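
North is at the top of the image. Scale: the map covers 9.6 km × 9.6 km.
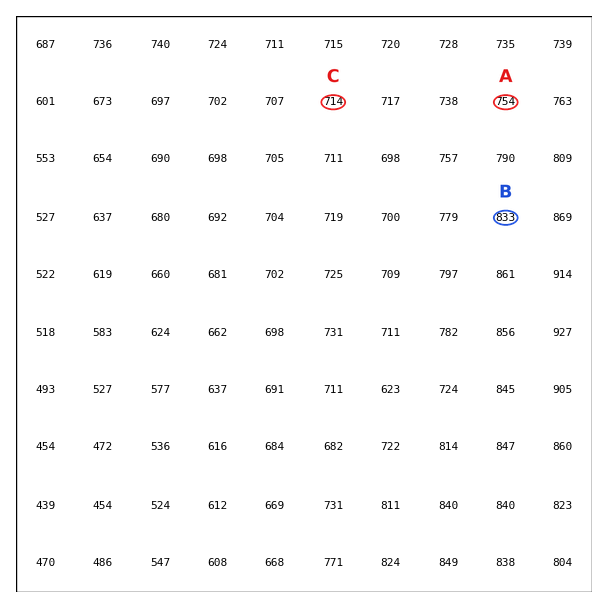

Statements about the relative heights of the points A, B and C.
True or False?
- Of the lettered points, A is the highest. False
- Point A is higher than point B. False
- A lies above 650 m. True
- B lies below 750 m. False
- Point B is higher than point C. True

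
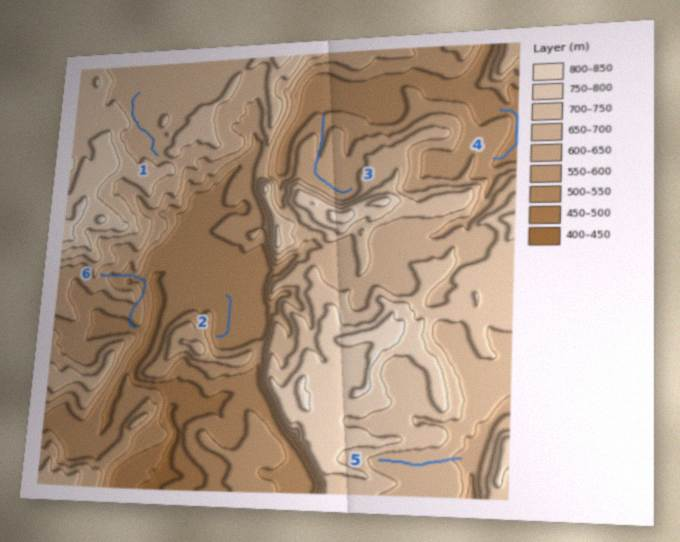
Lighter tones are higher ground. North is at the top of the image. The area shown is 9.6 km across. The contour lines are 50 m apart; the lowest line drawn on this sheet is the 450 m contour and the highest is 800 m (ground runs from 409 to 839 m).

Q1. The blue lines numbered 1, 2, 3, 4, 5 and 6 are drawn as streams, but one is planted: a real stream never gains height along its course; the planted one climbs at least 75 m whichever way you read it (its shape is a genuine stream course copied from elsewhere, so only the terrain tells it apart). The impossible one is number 6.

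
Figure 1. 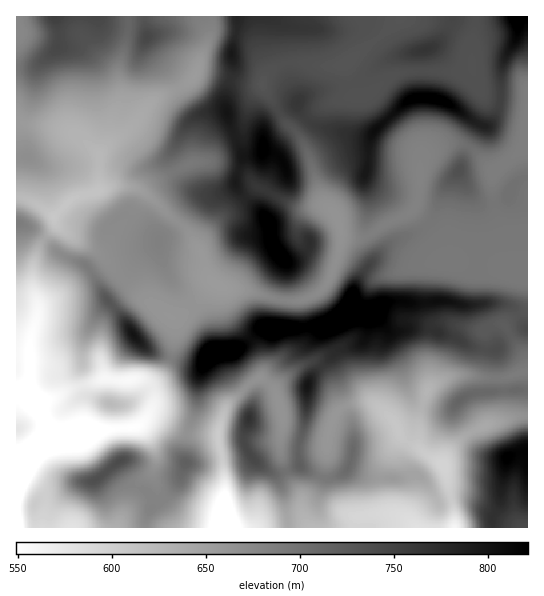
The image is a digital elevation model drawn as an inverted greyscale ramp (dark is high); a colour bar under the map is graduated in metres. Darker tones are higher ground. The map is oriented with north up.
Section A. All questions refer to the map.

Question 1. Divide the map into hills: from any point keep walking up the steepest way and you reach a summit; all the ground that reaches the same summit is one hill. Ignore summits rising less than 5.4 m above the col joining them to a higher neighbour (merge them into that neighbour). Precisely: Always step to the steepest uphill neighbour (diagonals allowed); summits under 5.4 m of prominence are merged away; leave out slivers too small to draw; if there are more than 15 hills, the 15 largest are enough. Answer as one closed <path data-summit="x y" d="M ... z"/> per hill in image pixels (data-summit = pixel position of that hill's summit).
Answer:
<path data-summit="217 351" d="M214 283l-25 28-16 7 2 20-4 21-13 20-11 3 5 5 3 8-2 10-6 12 11 2 24 13 9 3 27 1 2-13 7-17 19-19 13-8 4-5 0-11-7-18-24-24-7-12-2-22z"/><path data-summit="342 314" d="M414 211l-27 12-18 13-28 1-2 18-12 30-12 10-14 6 6 34-3 8-12 16 0 10-3 4 2 0 16-10 11 0 14 19 9 27 16-6 16 0 22 19 5 13 6 6 13 7-2-26 12-35-1-41 4-19 7-4-8-4-4-12 0-34 4-9 14-1 0-10-8-19z"/><path data-summit="134 335" d="M55 223l0 4-14 15-8 21-1 24 5 14 0 17-8 25 2 26-4 20 1 5 6 7 4 2 15-4 16-10 33-10 40 0 12 2 9-7 8-15 4-21 0-19-30-19-33-31-10-13-37-24z"/><path data-summit="437 99" d="M473 69l-8 3-62 0-16 7-19 15 27 32 22 23 4 10 4-6 13-6 17-4 18 6 20 22 2 0 33-28 0-37-41-7-10-14z"/><path data-summit="55 17" d="M127 16l-110 0-1 105 7 3 28 3 19 5 12 7 17 17 10-15 3-16 9-23-2-35 9-33z"/><path data-summit="281 255" d="M257 187l-28 24-28 30-1 10 8 26 10 8 12 4 19 2 40 10 18-2 12-7 12-14 10-35 0-10-4-15-11-11-31 0z"/><path data-summit="263 149" d="M263 87l-12 14-8 30-20 10-7 8-6 11-21 4-35 19-11 8 46 42 10 16 2-8 8-11 48-43 38 20 12 1 10-3 10 1-6-7-10-40-10-20-18-20z"/><path data-summit="159 242" d="M122 185l-13 2-36 12-20 18 2 5 10 10 37 24 10 13 33 31 21 15 12 2 11-6 24-28-5-6-5-22-14-22-36-34-16-11z"/><path data-summit="227 113" d="M205 72l-8 0-2 5-14 11-27 12-29 33-14 8-11 12-1 38 15-6 19 2 10 4 46-27 21-4 6-11 7-8 20-10 8-30 12-16-17-1z"/><path data-summit="121 461" d="M139 427l-33 2-44 10-11 0-19 15-13 23 16 8 10 12-2 31 74-1 15-26 5-16 15-14 4-8-3-17-5-11z"/><path data-summit="249 419" d="M262 379l-9 2-26 25-8 23 0 16 4 13 2 27-1 18 3 24 82 1-8-17 0-14-13-19-7-19 0-50-8-22z"/><path data-summit="186 463" d="M154 417l-7 0-10 9 7 4 8 13 4 11 0 9-4 8-15 14-5 16-15 26 109 1-2-25 1-18-6-48-2-2-31-2z"/><path data-summit="459 170" d="M455 143l-17 4-17 10-2 41-6 12 27 28 5 15 1 11 36-4 15 5 16 11-5-13-1-21-10-23-4-17-1-25 3-6-22-22z"/><path data-summit="353 451" d="M366 401l-15 3-12 5-7 12-5 21 0 16-6 20-6 12-11 9-3 6 2 12 7 11 48 0 1-10 2-2 31-2-4-3-3-6-4-31 8-21 11-19-5-12-12-11-10-8z"/><path data-summit="515 17" d="M527 144l-29 24-6 9 1 25 4 17 10 23 2 27 5 7 7 3 7-1z"/>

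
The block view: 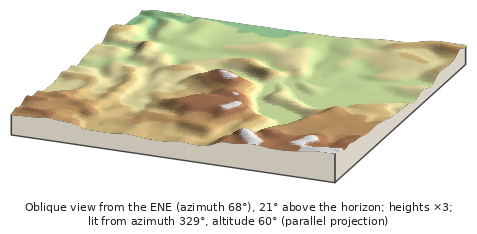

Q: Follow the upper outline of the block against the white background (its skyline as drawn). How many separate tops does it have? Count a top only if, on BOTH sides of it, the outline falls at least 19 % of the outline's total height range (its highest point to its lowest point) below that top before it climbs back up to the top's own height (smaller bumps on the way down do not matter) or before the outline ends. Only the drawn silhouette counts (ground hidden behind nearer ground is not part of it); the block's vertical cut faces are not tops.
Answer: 1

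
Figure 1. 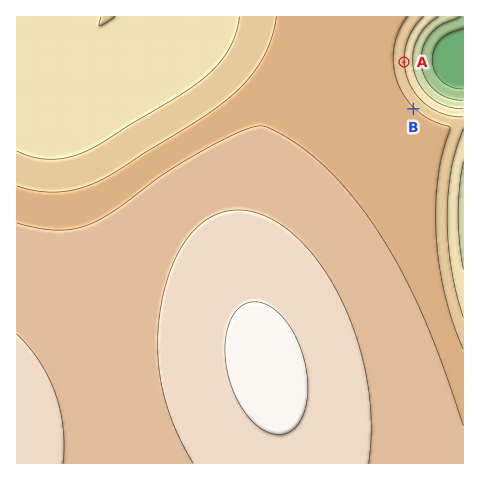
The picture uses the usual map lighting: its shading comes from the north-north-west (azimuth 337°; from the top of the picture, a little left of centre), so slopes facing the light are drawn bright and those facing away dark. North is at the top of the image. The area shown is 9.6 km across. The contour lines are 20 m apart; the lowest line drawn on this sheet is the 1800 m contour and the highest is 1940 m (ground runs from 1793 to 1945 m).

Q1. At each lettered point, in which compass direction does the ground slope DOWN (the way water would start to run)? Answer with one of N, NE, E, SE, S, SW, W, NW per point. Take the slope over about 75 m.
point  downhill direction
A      E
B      NE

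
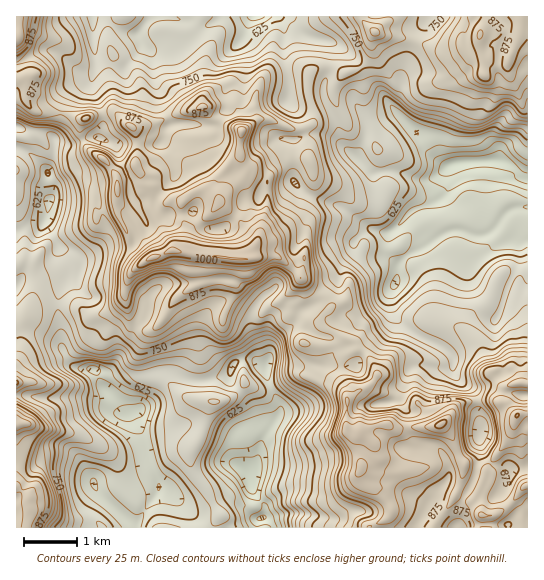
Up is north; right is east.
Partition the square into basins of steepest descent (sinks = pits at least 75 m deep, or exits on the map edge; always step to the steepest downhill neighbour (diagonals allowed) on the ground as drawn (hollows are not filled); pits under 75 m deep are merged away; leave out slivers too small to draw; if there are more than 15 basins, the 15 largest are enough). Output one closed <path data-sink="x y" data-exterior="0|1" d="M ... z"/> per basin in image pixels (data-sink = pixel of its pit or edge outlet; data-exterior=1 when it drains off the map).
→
<path data-sink="247 474" data-exterior="0" d="M226 105l-24 2-17 4-24 10-24 7-8-3-15-13-27 5-6 5-1 4 1 12 4 8 18 13 13 16 1 39 10 16 4 17 13 14-15 14-4 12 0 15 3 7 11 7 8 11 9 0-8 7-4 13 8 27 18 10 13 12 29 6-4 7-7 25-10 17 0 15 30 49-6 8 0 4 312 1 1-143-9-2-2-9-6-6-18 3-2 2 5 8 9 6-4 16-8-3-14 0-20 4-17 20-7 3-25 0-13 2-10-4 12-15 0-8-5-6-26-10 5-4 4-8-8-16-13-11-2-6-25-10-9-6 1-8 10-8-4-10-14-7-8-10-26-25-20-1-8 2 9-23 7-26 0-27-4-3-16-6-7-20 1-23-2-17-4-6z"/><path data-sink="454 163" data-exterior="0" d="M527 16l-6 1-1 17-14 30-11 0-12-6-4-19 5-14-1-9-122 0 0 3 14 14-4 8 0 16-10 11-16 5-10-5-14-1-12 7-1 19 5 17 0 12-3 3-17 4-22-9-10-1-20 12-1 22 5 17 2 3 16 6 4 3 0 27-8 30-7 12 0 6 27 0 26 25 8 10 14 7 4 10-10 8-1 8 9 6 25 10 2 6 13 11 8 17-9 11 26 10 5 6-2 11-10 12 10 4 42-4 20-21 4-1 16-3 14 0 8 3 4-16-9-6-5-8 2-2 18-3 6 6 2 9 9 0z"/><path data-sink="139 410" data-exterior="0" d="M125 296l-1 3-9 9-20 8-5 0-11-8-9-3-32 2-9 4-13 15 0 161 10 6 3 5-2 30 187 0 1-5 6-8-30-49 0-15 10-17 7-25 4-7-29-6-13-12-18-10-8-27 4-13 7-5-8-2-8-11-11-7z"/><path data-sink="254 17" data-exterior="1" d="M359 16l-338 0-5 21 0 41 13-1-2 4-2 18 10 13 23 0 21 7 35-7 19 16 24-5 28-12 16-3 3-10 6-6 16-7 3 4 10 24 1 16 2 2 19-12 10 1 16 8 12 1 14-7 0-12-5-17 1-19 12-7 14 1 10 5 16-5 10-11 0-16 4-8z"/><path data-sink="49 201" data-exterior="0" d="M58 112l-21 0-1 22-7 3-13 1 0 125 7-3 12 2 0 28-8 22 18-7 25 0 9 3 11 8 5 0 16-5 13-12 5-24 15-14-13-14-4-17-10-16 0-35-2-6-12-14-18-13-4-8-1-12 4-7z"/>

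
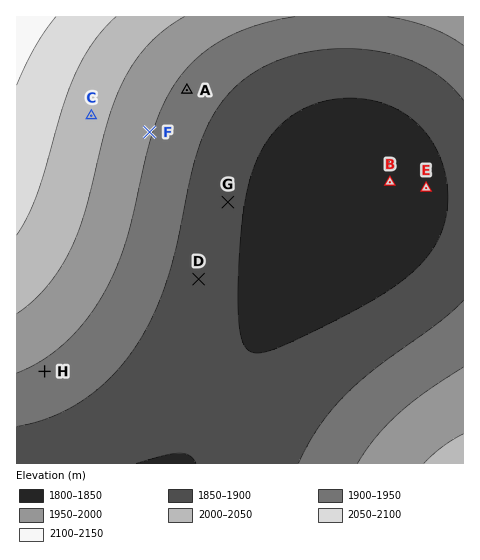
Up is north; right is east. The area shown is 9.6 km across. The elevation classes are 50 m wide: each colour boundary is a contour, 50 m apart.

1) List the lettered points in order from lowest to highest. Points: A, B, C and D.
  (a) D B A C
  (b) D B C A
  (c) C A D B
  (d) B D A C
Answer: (d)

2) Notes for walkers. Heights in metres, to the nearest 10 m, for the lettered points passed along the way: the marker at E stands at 1830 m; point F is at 1950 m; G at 1860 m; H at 1940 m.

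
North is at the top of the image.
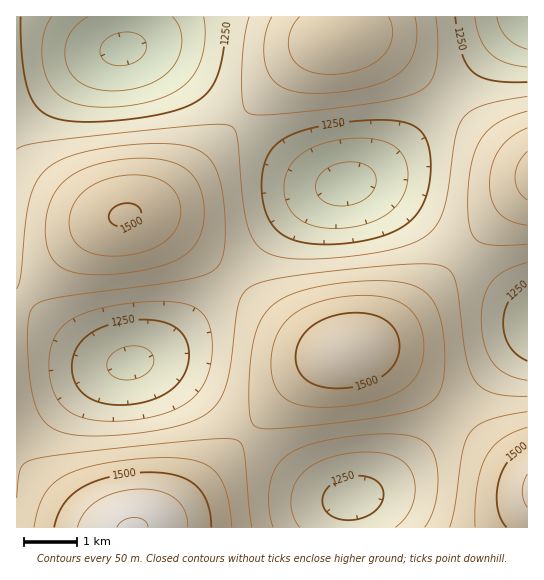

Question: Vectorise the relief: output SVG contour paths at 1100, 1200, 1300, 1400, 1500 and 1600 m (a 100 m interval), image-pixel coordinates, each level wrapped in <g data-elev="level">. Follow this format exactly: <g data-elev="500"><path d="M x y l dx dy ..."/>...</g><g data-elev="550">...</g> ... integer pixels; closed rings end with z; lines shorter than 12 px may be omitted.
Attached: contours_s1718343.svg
<g data-elev="1100"><path d="M113 65l-9-4-4-7 1-8 5-7 9-5 11-2 11 2 6 4 3 4 0 5-1 6-4 5-14 7z"/></g><g data-elev="1200"><path d="M121 379l-9-4-5-6 1-8 4-7 9-6 10-2 11 1 8 4 3 4 1 6-1 5-4 6-6 4-8 3z"/><path d="M321 227l-12-3-10-5-8-7-5-10-2-12 1-12 4-11 8-9 9-7 12-6 16-4 16-3 16 0 13 2 11 4 9 6 7 12 2 16-4 16-10 14-13 10-19 7-21 3z"/><path d="M527 67l-22-5-15-9-10-15-5-21"/><path d="M204 17l1 18-3 20-6 16-10 13-15 10-18 7-23 4-25 2-19-1-16-4-12-8-8-9-6-16-2-20 3-18 7-14"/></g><g data-elev="1300"><path d="M300 527l-7-12-2-14 3-15 8-12 11-9 15-7 19-4 20-2 18 2 13 4 9 7 6 10 2 15-2 14-7 13-11 10"/><path d="M98 421l-16-3-13-7-9-8-7-12-4-17 0-19 5-16 8-12 11-8 14-7 20-5 24-4 24-2 20 1 15 3 11 7 5 6 4 10 2 11 0 14-5 24-5 10-6 8-17 12-22 9-30 5z"/><path d="M527 380l-21-6-8-5-5-7-5-8-4-11-3-24 3-21 8-16 13-11 22-9"/><path d="M527 96l-44 9-12 6-8 7-4 8-4 12-11 69-6 15-8 11-12 8-17 6-24 6-31 4-33 2-26-1-17-4-12-8-8-12-5-19-8-80-3-6-5-4-11-1-21 1-119 13-45 6-10 2-6 3"/><path d="M249 17l-4 16-2 20-1 46 2 8 3 5 6 2 8 1 45-4 65-8 31-6 19-7 10-9 5-14 2-22-2-28"/></g><g data-elev="1400"><path d="M252 527l-8-77-4-8-9-3-24 0-64 6-78 9-32 5-8 4-4 6-4 29"/><path d="M264 429l43-3 76-9 31-7 17-8 6-7 5-9 3-28-4-36-4-13-6-11-9-8-13-6-18-3-24 0-30 3-28 5-20 6-15 9-9 10-7 13-5 18-3 21-1 31 1 21 5 8z"/><path d="M527 412l-24 4-16 5-10 5-8 8-7 19-7 53-5 21"/><path d="M83 274l30 0 34-5 25-7 17-11 6-6 5-10 4-21-3-23-4-9-6-8-10-8-12-5-16-2-19-1-21 3-20 5-16 6-12 9-10 12-7 14-3 19 1 17 4 12 8 10 11 6z"/><path d="M527 128l-16 9-12 12-7 16-3 18 3 18 7 12 11 8 17 4"/><path d="M299 17l-6 9-4 11 0 10 2 10 7 8 8 5 11 3 13 1 15-1 14-3 12-5 11-8 7-9 3-10 0-11-3-10"/></g><g data-elev="1500"><path d="M211 527l-1-13-3-11-5-10-7-8-8-6-10-3-28-4-19 1-19 4-16 4-13 6-9 7-9 9-6 11-4 13"/><path d="M527 445l-10 7-8 9-6 9-4 11-2 13 0 13 4 11 6 9"/><path d="M325 387l17 1 19-3 16-5 11-9 8-10 3-12-1-14-7-10-7-6-9-4-22-2-14 1-12 4-10 5-8 6-7 8-5 9-1 9 1 10 4 9 5 6 8 4z"/><path d="M117 226l10 0 10-4 4-7-2-7-5-4-7-1-6 1-7 3-4 6-1 5 2 5z"/></g><g data-elev="1600"><path d="M148 527l-3-6-11-4-11 3-6 7"/></g>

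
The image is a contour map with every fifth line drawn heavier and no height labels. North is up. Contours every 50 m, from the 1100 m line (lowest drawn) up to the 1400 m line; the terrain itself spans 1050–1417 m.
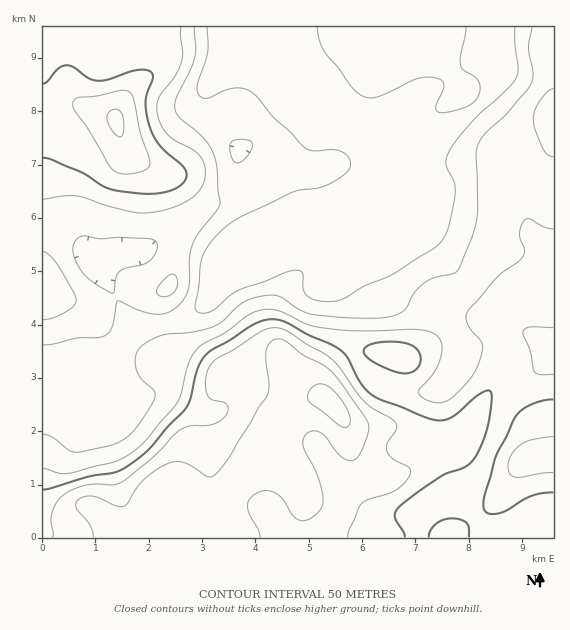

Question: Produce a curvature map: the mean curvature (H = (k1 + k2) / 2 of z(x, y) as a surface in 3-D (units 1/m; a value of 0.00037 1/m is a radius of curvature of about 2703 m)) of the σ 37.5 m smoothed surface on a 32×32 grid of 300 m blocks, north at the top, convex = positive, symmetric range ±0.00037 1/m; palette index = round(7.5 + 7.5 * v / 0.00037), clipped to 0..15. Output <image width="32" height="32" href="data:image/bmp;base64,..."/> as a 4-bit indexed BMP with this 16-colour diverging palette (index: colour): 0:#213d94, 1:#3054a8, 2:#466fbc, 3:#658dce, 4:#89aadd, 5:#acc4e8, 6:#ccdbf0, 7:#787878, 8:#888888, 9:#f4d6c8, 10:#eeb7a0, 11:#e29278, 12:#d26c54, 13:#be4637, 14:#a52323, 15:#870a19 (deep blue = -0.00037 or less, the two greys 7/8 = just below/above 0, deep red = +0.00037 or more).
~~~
<image width="32" height="32" href="data:image/bmp;base64,Qk12AgAAAAAAAHYAAAAoAAAAIAAAACAAAAABAAQAAAAAAAACAAATCwAAEwsAABAAAAAAAAAAlD0hAKhUMAC8b0YAzo1lAN2qiQDoxKwA8NvMAHh4eACIiIgAyNb0AKC37gB4kuIAVGzSADdGvgAjI6UAGQqHAGRJqGaIiId3iGaJh6yGZ4h6vZdmiHh3d4qHZCNpiHZnb/96uZd4d3ebZWdiIznGRFS8eu7YaId4uEjP6WQju2SABEfMp3iXibRpqZyZgH/8dUMQXLeImIlhimIme+Ity3d3Ugr4aKmIQb6IiJv4B4eHd3YiukJ6iYf/rcp27RfKh3d3YRuTWWm8+jRDEp9Ti3d4iHQa6YdprvMAEyJLxTV3d3iHN/6Wi7+QF+5jN9pWd3d4mWXeyN+5Rd/+lVaYZ2Vnd4mXVb3/ZovMupZ4ZneGaYIiIzNp2Dd1MjVnmXZ327tmrIAGqXQTRWVWiZqoeOt1Ws/2BHiYIjepmahXy4jnJHlq9xRDfKZERXmXVYmJpDZlNucUZVarqGVXd4h2aJRHZUSrU0ZlV6y6dleJiIiWV2d1aqY0VVVnd2RXeImXhlZnh2abp2VVVWZ2V3iJh3ZXiJqpZu2YiFVndlV5mYd4icmu7qFuyK2pl3Z3aah3eXa9u63CKNmKupZmi4moeIdWz6ZqgjSZZ5l1dkerqHiXWe1yR0WHiGVnZWlySbmJeJz+UUZruYd2VoZZyDN5rFvK7mIyW7h2dleXVIq1OJ1bclzckRaIZmVqunRHyjNKamM2nPgkZndmiaupiGYyfWdmZmfbRXd3aKd4iatSJc9nd3eJtyaIdmq4h3eclTeo"/>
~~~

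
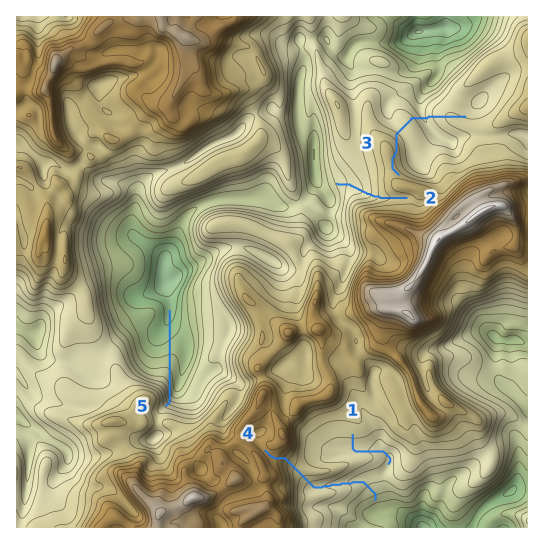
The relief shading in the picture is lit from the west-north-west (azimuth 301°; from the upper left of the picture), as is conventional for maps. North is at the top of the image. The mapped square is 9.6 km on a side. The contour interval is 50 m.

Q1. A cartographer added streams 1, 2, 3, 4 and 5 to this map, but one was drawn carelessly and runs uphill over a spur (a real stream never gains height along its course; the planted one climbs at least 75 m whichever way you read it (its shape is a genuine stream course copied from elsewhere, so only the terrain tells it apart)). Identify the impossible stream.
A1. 3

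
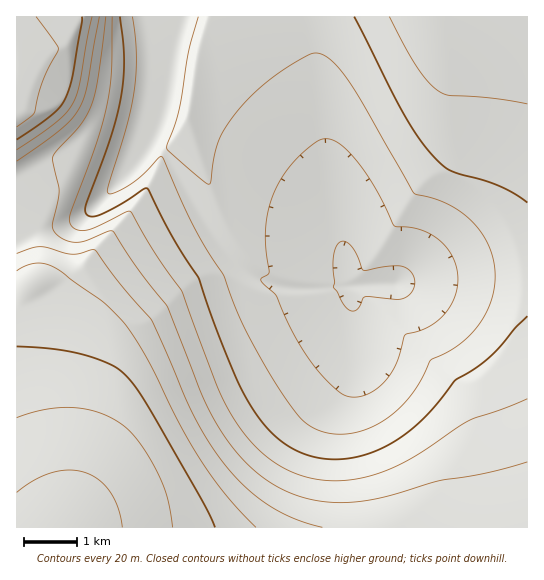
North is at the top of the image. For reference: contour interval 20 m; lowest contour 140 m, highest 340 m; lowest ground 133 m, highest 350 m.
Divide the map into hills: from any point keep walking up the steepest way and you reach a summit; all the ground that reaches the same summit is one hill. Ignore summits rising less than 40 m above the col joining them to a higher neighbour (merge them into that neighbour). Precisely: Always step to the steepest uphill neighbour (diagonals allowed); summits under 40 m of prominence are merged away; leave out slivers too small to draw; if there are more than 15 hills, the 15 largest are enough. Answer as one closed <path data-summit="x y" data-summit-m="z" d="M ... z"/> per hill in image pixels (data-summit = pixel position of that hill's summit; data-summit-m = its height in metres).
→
<path data-summit="61 527" data-summit-m="350" d="M307 16l-124 0-8 26-10 60-8 27-14 26-25 26-7 0-38-14-14 1-43 11 1 349 511-1 0-266-9-1-58 9-66 15-41 1-3-3-3-5-21-115-8-77z"/><path data-summit="443 17" data-summit-m="237" d="M527 16l-219 1 11 68 10 93 19 99 6 8 41-1 51-12 82-13z"/><path data-summit="17 111" data-summit-m="327" d="M182 16l-165 0-1 162 6 1 37-11 14-1 38 14 7 0 25-26 14-26 8-27 7-48z"/>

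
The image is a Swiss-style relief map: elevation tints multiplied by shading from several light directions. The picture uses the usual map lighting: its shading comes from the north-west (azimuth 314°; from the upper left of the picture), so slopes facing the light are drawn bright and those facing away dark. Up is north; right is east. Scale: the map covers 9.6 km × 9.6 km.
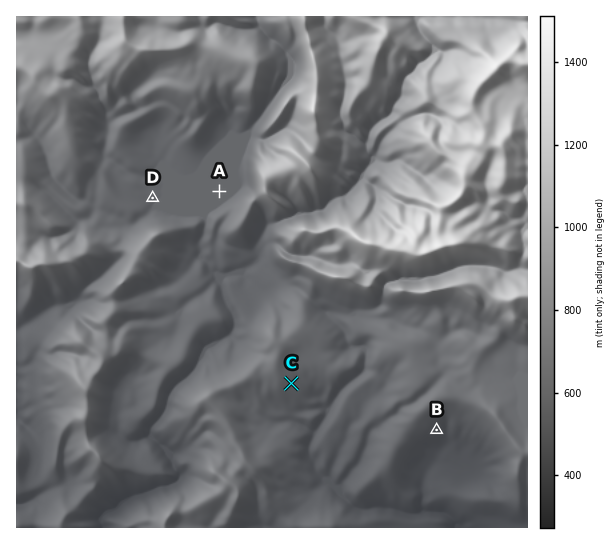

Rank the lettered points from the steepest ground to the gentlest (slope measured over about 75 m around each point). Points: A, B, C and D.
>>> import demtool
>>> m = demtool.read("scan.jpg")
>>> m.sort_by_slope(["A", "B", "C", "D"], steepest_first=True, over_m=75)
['B', 'C', 'D', 'A']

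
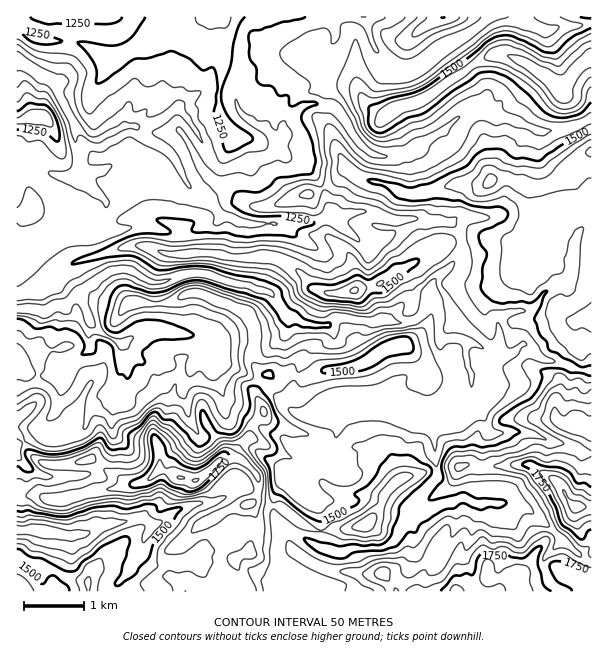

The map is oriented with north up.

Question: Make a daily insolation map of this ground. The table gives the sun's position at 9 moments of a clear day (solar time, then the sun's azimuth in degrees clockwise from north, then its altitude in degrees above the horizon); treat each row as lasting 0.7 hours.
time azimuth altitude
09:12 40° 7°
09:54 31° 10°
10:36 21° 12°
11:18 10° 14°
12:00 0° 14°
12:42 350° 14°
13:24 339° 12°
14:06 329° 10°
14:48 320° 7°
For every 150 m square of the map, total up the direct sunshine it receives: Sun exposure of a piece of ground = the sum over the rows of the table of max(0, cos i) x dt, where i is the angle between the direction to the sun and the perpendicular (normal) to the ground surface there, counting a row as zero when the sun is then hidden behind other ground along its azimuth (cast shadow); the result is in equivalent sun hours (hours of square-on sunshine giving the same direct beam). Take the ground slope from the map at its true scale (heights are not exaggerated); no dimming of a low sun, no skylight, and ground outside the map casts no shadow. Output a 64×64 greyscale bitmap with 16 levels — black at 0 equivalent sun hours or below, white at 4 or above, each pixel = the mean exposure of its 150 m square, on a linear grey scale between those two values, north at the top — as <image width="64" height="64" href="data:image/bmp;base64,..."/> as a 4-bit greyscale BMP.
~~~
<image width="64" height="64" href="data:image/bmp;base64,Qk12CAAAAAAAAHYAAAAoAAAAQAAAAEAAAAABAAQAAAAAAAAIAAATCwAAEwsAABAAAAAAAAAAAAAAABEREQAiIiIAMzMzAERERABVVVUAZmZmAHd3dwCIiIgAmZmZAKqqqgC7u7sAzMzMAN3d3QDu7u4A////ADISMjNDRVQiJGh2VUR1REVlQyIQAnmZmodzI0NWdzIiEBIjZ0IjeZU1h3VDJmNEVUMQABEUeaiqqnRERFRSEjYBNGm5YzNGeZmXZUETATQyAUebyphol2iahlaJhWNpzkq6lmq2QyRVISRURDACQyFauZmt/8mYVol4mZy1OruDmHQQAVdCIRVBEkRZpVZDOLdCAAJquYdVh5vbvMkTcxGDEAAAAkMQAVcxATRXVER3IAAAAAN4mHSHm83am4EhAUAAAAAAAAAAAkIAEjVUVDABIRAAI0d4lmmLqpd4lQABAAAAAAAAAAAAAjEBECVBAouquVIyJWmqiYqHZWZSEAAAAAAAAAAAAAABNUEAFTFM26zN6lQyNpu5iGVEUyIxAAAAAAAAAAAAAAACVkIjNsyHeJq7YiERJGdTMiIRESNWQkeGQQAAAAAAAAADe5WMpkQyM1ZSEBMgAAAAAAARKN15rMu7mFMQAAAAAAASNHlUQ0iqqZQAAWQAAAAAAAFa25mVRWeYZ6tgAjYwAAAVZERWmHeImmIQNRAAAAAAFcuqlhAAAAOcy7Za7/cAAHpTIieGU0V6zLlTMQERAAO/65mBa9uEKMy5d4vf/nEXxxEldVVERWeaq5irm6qsze3KiFv////J3aZFe8zv+7tAFGdURDNWZol2aN/t7u7tq5YiS7mb7/zLZUaZqqvv5BSGMRElZmZ4eadozcvcuZpjEABnVDNqzKeKjNy4RM/rlzESV2Z4iJq5qovLp2RFQQAAATJGdTSLm+/f/LcmqZlQE5updmeImId2RWmqUQAAATRXQRN3VIqc3d7blliHaWFqlkRVVmZmVDMzI3l5h2Zld4nHI2mFaIiIz7uWiHd2aZYyMzNEREQzMzRERXrMy3Z6uryXaIU1RWWKmZe6hURsYSERAAESMzQzNEVDRorLqYqqnNpndiJFZ2d2acyWVZcRIhAAAAASMyIkRFVEVnicqpqIh2VnYzZmZ3h5mYickjMkIAAAAAASMzRVVURDNGiavGREVleXVmd3iGZ2eIVYeFZ1MhAAAAAkVlZERDMzathkNEQ0iZhWZ2dURFRVRIzbp5rNymEAABRnVURniHmFIAAzRDEVhVZkVVd1Q0RWd7u4e97t2TAANXdkWHU1hRABITVWZlZocANVZ3dkI1ZUWJmFNEetyVVmZ5ZSASAyIhIyaJeJqagQABIiIREBNEVEd3UgATe+/pZCEAESMgIiIjOJ3buocxAAAAAAAAACRmZkIQAAADZ6yFQhIiEhAjMzM/2avJU0YQAAAAAAAAFYYyEAAAAAAAAnVEMiECRmQ1ZVEAA0dTV1EAAAAAABWrlAAAAAAAAAAiMyMiIQAAJld3cQAABEVniqzLYQA53+kwAQAAAAAAAAMiEiMhEAADl3dnZCEQBYi92Xe+vPtyAAABMlmoUxAAAQASNDMyERBZhVd3UxAAJpcgAAFEEAAAAAA53t3ttyAAAERFVUMjMgJWVWd1IQAAAAAAAAAAAAAAAVq7q83tlBAAFmVVRDVUITVUVnhkEAAAAAAAAAAAAAAnu7mYm7y6dCACZWZVVVVVRVRFZ4mYUQAAE1ZDRYmpibzLlkWYecuXUxE0NVVUREQ0VERWeJvMp2jO///u3u//7bcyWaU1mamGUyMzRVRERERURERWZorO/+yZvd7Mu7qGQ0apUiI2iamXRFZmZURENGRERDMjUzRmQzRGmpdCEAADaXMiMyEjNVM1Z4hlRERDVERERFVWVERXmYZFQQAAAAACI0QhAAAAAAAAE1RERDM1RFVWZlZ3eIiImpMAEiEAAAAAAAAAAAAAAAAAI0REQzVVVmd4ZFZndmeIQ1V6unMQIAAAAAAAAAAAAAASMzMzNVZmd4Y0VmZlV2IjV5maq5hhAAAAFHhjEAIQABIzIiNFZ3h3Y1VWVVVmMjV3h3et7qQQATat3duXZmQhRnZDMzZmUyM0ZmVVVXQzaZmHZ5qpZTJb7+2qq8zKiamqqoVEJUMhFDIkVVRXczVxATWIdlVVVqqHVFZom7mcu8zLmFMjEAE1RmRERYgyR0IQACZkRDNJhSAAEjRXibupmZq7lSEAAVZqqGV6chNWMzEBJERDRYliAAAAEjRXiZdnZ5vMoAACZFEnmaQRJHMjRFZ0NTM1lzEAAAABIzVohlRERHrQAAVjIAFHVZhnUTNYqVMzMjaFIRAAAAABNGZmVBAAA4YiSXIRIRABBagyNHljIyRDWIMjVAAAAAATVDMQAAAALM3KUiIiEhMwNCVVdjMzIDioMRN5cgAAAAAAAAAAAAAJvcgzMiIiMUMBVVVkQzM0AAABNs3tlRAAAAAAAAEQESirtUVTISIjJCEEZUMzMyNDIiNZvf//xAAAAAAAABREKKdRJWUhIiMjMjE0NFQiMiREVXmavN7+cQAAAAAARkIXQQABRUIhIiIzMyQzVUMzM0VmeHVlaL7rQAAAABWaYgMQAAATRDISIjMzIzQzQzM0VWZmZTIBON7WEAACnduFEAAAABRmVDMiIjMzRERERERWZmZlEAABWt2UI4zu66lgAAARRVVVVTIiMzNERVZmZVV2VlIRAAADfN3M3u3Ku7A1ZmVVVVVVVDMzMzNFd3dmZGVWQ1ZBAAAmz//uypq8yIZDNERERVVWVEMzM1d3eIiIZohXmZYQAAJs/+yDJXjEEkREREREVVVlVERDJGZ3iJh5c1mImoMRETaahREAAA"/>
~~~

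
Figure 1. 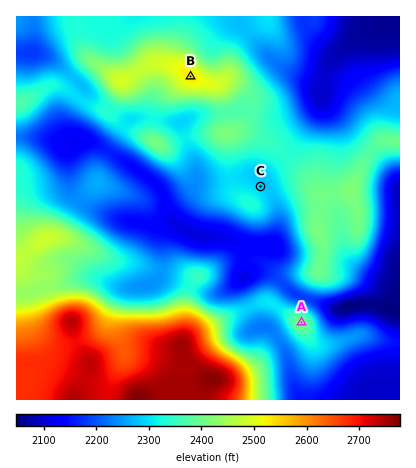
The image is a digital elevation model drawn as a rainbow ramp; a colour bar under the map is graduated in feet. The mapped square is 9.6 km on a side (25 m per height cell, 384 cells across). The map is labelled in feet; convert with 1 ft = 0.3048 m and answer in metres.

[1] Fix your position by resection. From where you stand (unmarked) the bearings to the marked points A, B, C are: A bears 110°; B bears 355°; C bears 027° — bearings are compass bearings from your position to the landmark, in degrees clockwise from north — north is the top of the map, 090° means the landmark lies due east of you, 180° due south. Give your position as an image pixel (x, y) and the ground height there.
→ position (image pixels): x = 209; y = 289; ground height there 690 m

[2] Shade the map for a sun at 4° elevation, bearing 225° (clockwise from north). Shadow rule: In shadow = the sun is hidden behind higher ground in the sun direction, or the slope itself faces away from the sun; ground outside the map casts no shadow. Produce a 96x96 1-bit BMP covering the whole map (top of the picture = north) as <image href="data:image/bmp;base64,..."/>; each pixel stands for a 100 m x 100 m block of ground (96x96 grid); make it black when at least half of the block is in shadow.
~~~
<image width="96" height="96" href="data:image/bmp;base64,Qk2+BAAAAAAAAD4AAAAoAAAAYAAAAGAAAAABAAEAAAAAAIAEAAATCwAAEwsAAAIAAAAAAAAA////AAAAAAAAAAAAAAAA+fAAAAAAAAAAAAAA+fAAAAAAAAAAAAAA//gAAAAAAAAAAAAA//gAAAAAAAAAAAAB//gAAAAAAAAAAAAD//gAAAAAAAAAAAAH//gAAAAAAAAAAAAf//gAAAAAAAAAAAB///gAAAAAAAAAAAD///gAAAAAAAAAAAH///gAAAAAAAAAAAP///gAAAAAAAAAAAf///gAAAAAAAAAAAf///AAAAAAAAAAAAf///AAAAAAAAAAAA////AAAAAAAAAAAA////APAAAAAAAAAB////A/gHgAAAAAcD///+A/w/wAAAAP/H///+B/5/wAAP///n///8H/5/wAAf///3///4P/8/wAB////////gf/8PgAH///////+B//8AAAH///////8D//4AAAH///////8H//gAAAD///////8P+AAAAAB///////8fwAAAAAA////wP/+fAAAAAAAP//+AD//AAAAAAAAH/+AAA//AAAAAAAAB/8AAAf/AAAAAAAAAP8AAHv/AAAAAAAAABwAAf3+AAAAAAAAAAAAB/5+AAAAAAAAAAAAD/4AAAAAAAAAAAAAH/4AAAAAAAAAAD/gH/8AAAAAAAAAAf/gH/4AAAAAAAAAB//gB+AAAAAAAAAAH//AAAAAAAAAGAAA//+AAAAAAAAAPAAD//+AAAAAAAAAPAAP//8AAAAAAAAAPgAf//4AAAAAAAAAPwA///wAAAAAAAAAPwB///gAAAAAAAAAP4B//8AAAAAAAAAAP4A//AAAAAAAAAAAP4Af4AAAAAAAAAAAf8AAAAAAAAAAAAAAf8AAAAAAAAAAAAAAf8AAAAAAAAAAAAAAP8AAAAAAAAAAAAAAP8AAAAAAAAAAAAAAP8AAAAAAAAAAAAAAH8AAAAAAAAAAAAAAB4BwACAAAAAAAAAAAAD4AAAAAAAAAAAAAAP4AAAAAAAAAAAAAAf4AAAAAAAAAAAAAA/4AAAAAAAAAAAAAB/wAAAAAAAAAAAAAA/gAAAAAAAAAAAAAAPAAAAAAAAAAAAAAAAAAAADAAAAAAAAAAAAAAAHgAAAAAwAAAAAAAADgAAAAD4AAAAAAAAAAAAAAP4AAAAAAAAAAAAAAP4AAAAAAAAAAAAAAf4AAAAAAAAAAAAAAf4AAAAAAAAAAAAAAfwAAAAAAAAAAAAAA/wAAAAAAAAAAAAAA/gAAAAAAAAAAAAAB/gAAAAAAAAAAAAAD/AAAAAAAAAAAAAAP+AAAAAAAAAAAAAA/+AAAAAAAAAAAAAB/4AAAAAAAAAAAAAH/AAAAAAAAAAAAMAf+AAAAAAAAAAAAeA/4AAAAAAAAAAAA/B/4AAAAAAAAAAAB/B/wAAAAAAAAAAAD/D/gAAAAAAAAAAAH/D/gAAAAAAAAAAAH/B/AAAAAAAAAAAAB+AcAAAAAAAAAAAAAYAAAAAAAAAAAAAAAAAAAAAAAAAAAAAAAAAAAAAAAAAAAAAAAAAAAAAAAAAAAAAAAAAAAAAAAAAAAAAAAAAAAAAAAAAAAAAAAAAAAAAAAA="/>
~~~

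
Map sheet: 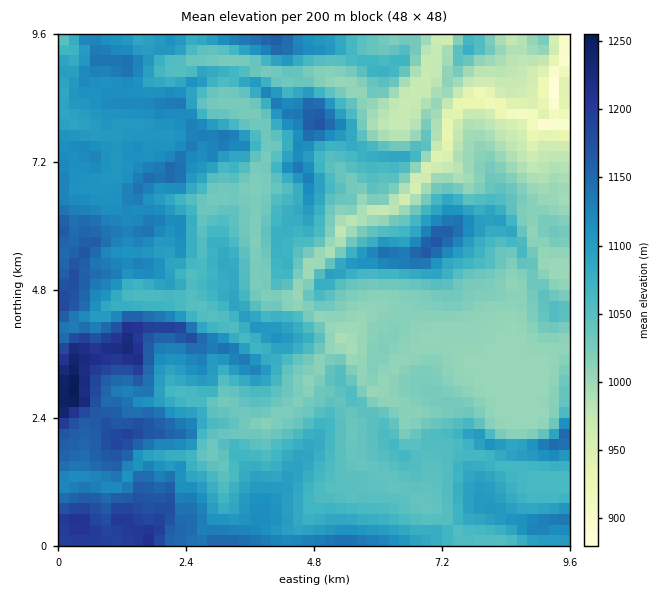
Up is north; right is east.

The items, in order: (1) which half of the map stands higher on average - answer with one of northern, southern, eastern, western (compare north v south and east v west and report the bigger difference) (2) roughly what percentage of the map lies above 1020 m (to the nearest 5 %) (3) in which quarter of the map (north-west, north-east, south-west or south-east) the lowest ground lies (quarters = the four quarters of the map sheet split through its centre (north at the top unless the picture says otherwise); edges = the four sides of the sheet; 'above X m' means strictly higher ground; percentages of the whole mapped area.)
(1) The western half stands higher on average than the eastern half.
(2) About 75 % of the map lies above 1020 m.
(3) The lowest ground is in the north-east quarter.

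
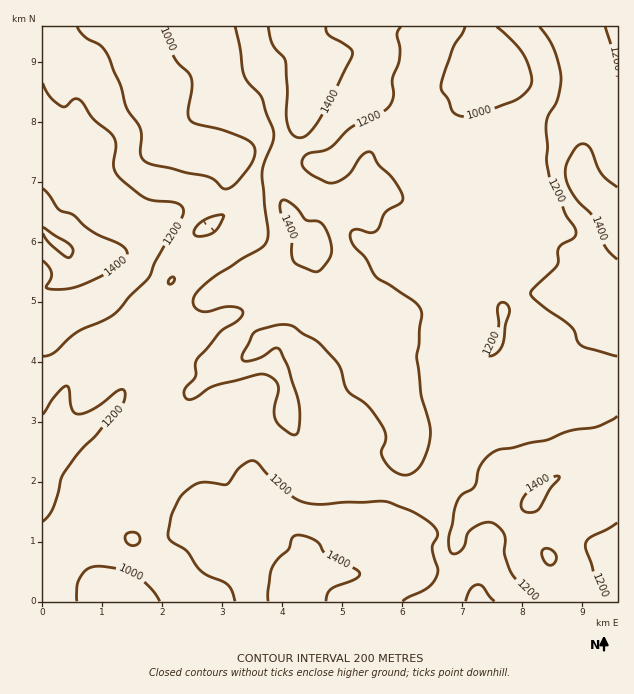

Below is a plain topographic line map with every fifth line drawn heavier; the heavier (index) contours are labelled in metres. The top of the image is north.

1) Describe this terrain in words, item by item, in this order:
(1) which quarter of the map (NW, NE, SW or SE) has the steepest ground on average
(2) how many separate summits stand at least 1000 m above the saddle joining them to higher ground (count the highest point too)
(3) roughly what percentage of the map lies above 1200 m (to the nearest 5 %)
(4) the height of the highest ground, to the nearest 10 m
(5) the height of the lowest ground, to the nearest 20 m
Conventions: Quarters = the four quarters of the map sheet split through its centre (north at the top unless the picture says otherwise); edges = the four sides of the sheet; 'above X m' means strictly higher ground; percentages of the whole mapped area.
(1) The north-west quarter is the steepest part of the map.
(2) Counting only tops that stand 1000 m proud, the map has 1 summit.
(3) Ground above 1200 m makes up about 45 % of the sheet.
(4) About 1610 m is the highest elevation on the sheet.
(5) The lowest ground is at about 880 m.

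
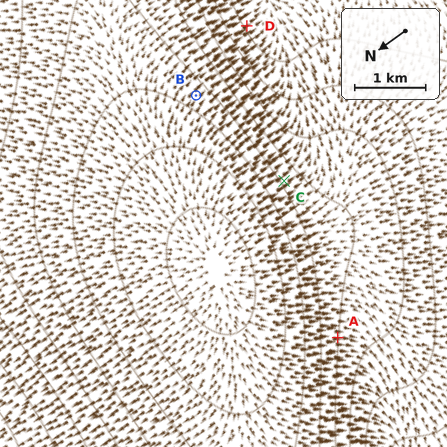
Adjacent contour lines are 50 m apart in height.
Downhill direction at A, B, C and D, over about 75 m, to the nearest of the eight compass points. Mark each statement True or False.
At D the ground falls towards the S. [True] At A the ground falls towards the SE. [False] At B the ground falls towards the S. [True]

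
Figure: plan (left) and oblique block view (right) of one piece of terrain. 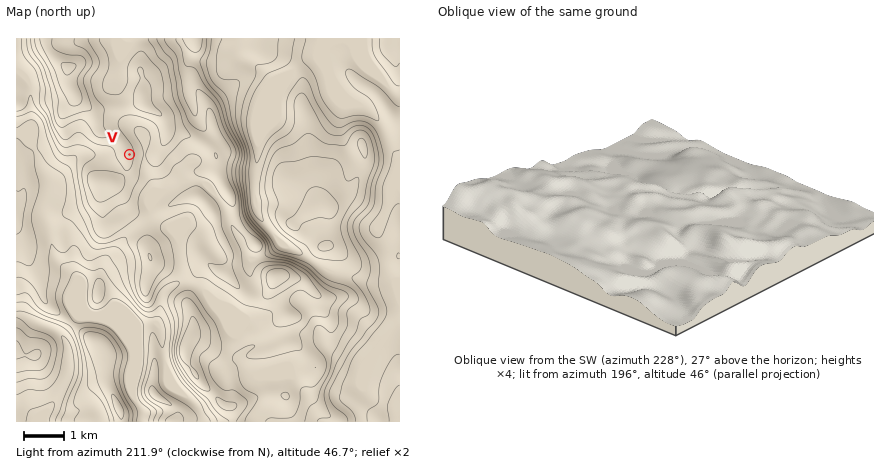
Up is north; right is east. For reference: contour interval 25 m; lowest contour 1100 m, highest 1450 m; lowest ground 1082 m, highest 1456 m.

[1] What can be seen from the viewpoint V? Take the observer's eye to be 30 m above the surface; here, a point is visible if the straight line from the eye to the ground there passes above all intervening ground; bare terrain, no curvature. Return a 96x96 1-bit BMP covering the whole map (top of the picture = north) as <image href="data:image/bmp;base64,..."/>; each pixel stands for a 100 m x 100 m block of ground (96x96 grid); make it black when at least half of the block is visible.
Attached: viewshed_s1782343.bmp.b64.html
<image width="96" height="96" href="data:image/bmp;base64,Qk2+BAAAAAAAAD4AAAAoAAAAYAAAAGAAAAABAAEAAAAAAIAEAAATCwAAEwsAAAIAAAAAAAAA////AAAAAAAAOAAYB+AAAAAAAAAAEAAeA+AAAAAAAAAAAAA+AeAAAAAAAAAAAAB+AcAEAAAAAAAAAAD+A4AHAAAAAAAAAAD+DgAH4CAAAAAAAAD+GAAD//gAAAAAAAH/4AAB//gAAAAAAAP/4AAA//wAAAAAAAf8wAAAf/gAAAAAAA/8AAAAOAAAAAAAAA/8AAAAAABAAAAAAA/YAAAAAABgAAAAAAfIAAAAAABgAAAAAAfIAAAAgAAAAAAAAAf4AAAAwAAAAAAAAAfwAYAA+AAAAAAAAAfwAcAAfwAAAAAAAA/wAeAAH8AAAAAAAB/wAeAGAhAAAAAAAD/gAPAfgAAAAAAAAH/gAPAf4AAAAAAAAH8AAPg/+AAAAAAAAAAAAP//4AAAAAAAAAAAAP//wMAAAAAAAAAAAP//gGAAAAAAAAAAAP//ADAAAAAAAAAAAP/8AAAAAAAAAAAAAP/4AAAAAAAAAAAAAf/gAAAAAAAAAAAAAf/ADAAAAAAAAAAAAP4APgAAAAAAAAAAAPwAPgAA8AAAAAADAHgAPwAB+AAAAAAHgHgAHwAAOAAAAAAfgHgAD4AAMAAAAAAfwHh8D8AAMAAAAAAfwHz8D/OAAAAAAAAfwH/8D/8AAAAAAAAPz//8D/wAAAAAAAAD///8BAAAAAAAAAAB///8AAAAAAAAAAAB///8AAAYAAAAAAAD///4EAAIAAAAAAAP///4GAAAAAAAAAAP///wAAAAAAAAAAAH///wAAAAAAAAAAAD///wAAAAAAAAAAMD+//gAAAAAAAAAAPh8B/AAAAAAAAAAAD58A/AAAAAAAAAAAA/8AeAAAAAAAAAAAAf+AeCAAAAAACAAAAP/geEAAAAAACAAAAP/4+cAAAAAADAAAAP//+8AAAAAADgAAAf///8AAAAAADgAAA////4AAAAAADwAAD////4AAAAAADwAA/////wAAAAAAD4AB/////wAAAAAAD4AD/////gAAAAAAD4AD/////gAAAAAAD8AD//+f/gAAAAAAD8AH//8P/gAAAAAAD4DH//8H/gAAAAAADwD///+D/gAAAAAADAD///+B/AAAAAAAAAD////B/gAAAAAAAAD////B/wAAAAAAAAD9///B7gAAAAAAAADw///ABgAAAAAAAAHw///ABAAAAAAAAAHh///ABAAAAAAAAAHh///AAAAAAAAAAAHz///AAAAAAAAAAAH///+AAAAAAAAAAAD///8AAAAAAAAAAAB///wAAAAAAAAAAAA/AfgAAAAAAAAAAAA/APAAAAAAAAAAAAA+AOAAAAAAAAAAAAAeAAAAAAAAAAAAAAA/AAAAAAAAAAAAAAA/AAAAAAAAAAAAAAB/wAAAAAAAAAAAAAD/8IAAAAAAAAAAAAB//cAAAAAAAAAAAAB//8AAAAAAAAAAAAAf/gAAAAAAAAAAAAAH/gAAAAAAAAAAAAAAPgAAAAAAAAAAAAAAHgAAAAAAAAAAAAAAHwAAAAAAAAAAAAAAPwAAAAAAAAAAAAAAPwAAAAAAAAAAA="/>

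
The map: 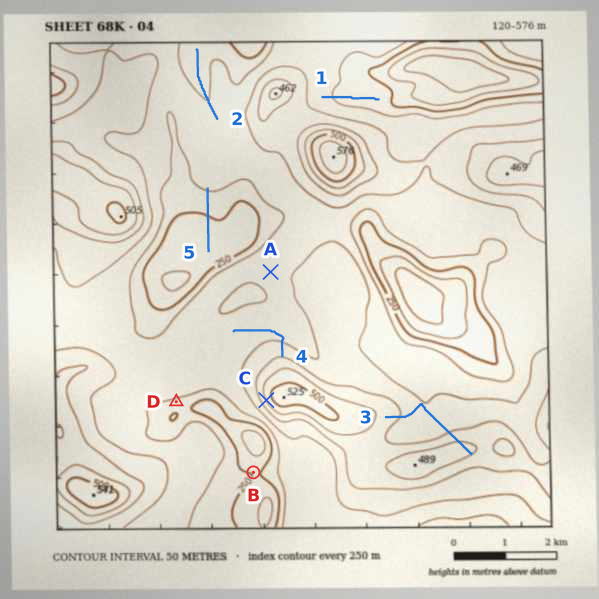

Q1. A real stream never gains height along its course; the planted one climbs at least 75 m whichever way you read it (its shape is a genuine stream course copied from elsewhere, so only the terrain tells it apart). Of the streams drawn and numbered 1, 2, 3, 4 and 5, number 3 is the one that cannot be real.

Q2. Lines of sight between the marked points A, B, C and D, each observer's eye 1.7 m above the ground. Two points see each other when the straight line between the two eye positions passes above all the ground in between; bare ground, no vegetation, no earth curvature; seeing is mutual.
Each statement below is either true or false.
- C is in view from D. true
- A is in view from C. false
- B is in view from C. true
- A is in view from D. false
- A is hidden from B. true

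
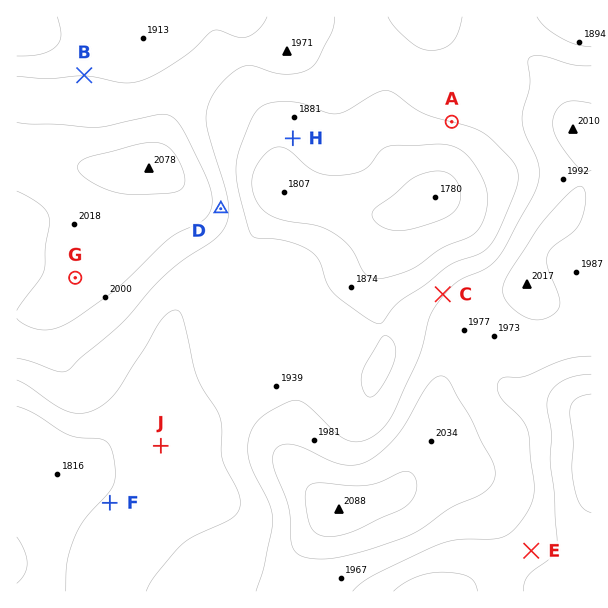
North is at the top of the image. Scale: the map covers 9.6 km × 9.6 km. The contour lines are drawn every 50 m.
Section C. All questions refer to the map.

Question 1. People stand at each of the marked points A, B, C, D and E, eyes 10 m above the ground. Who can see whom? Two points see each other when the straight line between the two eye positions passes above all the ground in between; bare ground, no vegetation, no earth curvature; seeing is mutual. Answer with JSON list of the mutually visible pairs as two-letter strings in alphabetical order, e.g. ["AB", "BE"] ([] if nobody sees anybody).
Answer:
["AC", "AD", "CD"]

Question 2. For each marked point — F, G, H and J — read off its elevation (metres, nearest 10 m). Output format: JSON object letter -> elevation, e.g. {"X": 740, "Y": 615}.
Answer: {"F": 1850, "G": 2020, "H": 1860, "J": 1870}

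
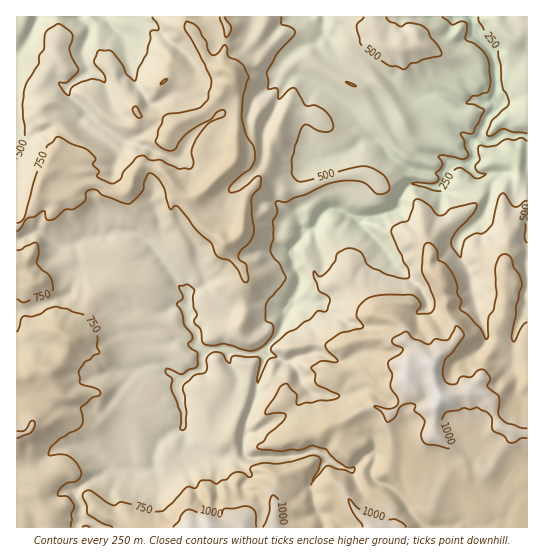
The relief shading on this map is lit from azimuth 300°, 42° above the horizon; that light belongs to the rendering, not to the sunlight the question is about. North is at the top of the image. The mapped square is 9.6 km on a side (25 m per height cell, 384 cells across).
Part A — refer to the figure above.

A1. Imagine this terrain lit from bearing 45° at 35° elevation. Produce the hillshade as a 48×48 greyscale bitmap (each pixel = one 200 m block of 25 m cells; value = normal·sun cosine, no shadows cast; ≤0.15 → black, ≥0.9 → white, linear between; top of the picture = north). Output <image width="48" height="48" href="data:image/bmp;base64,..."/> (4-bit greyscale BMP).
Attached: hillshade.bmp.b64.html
<image width="48" height="48" href="data:image/bmp;base64,Qk32BAAAAAAAAHYAAAAoAAAAMAAAADAAAAABAAQAAAAAAIAEAAATCwAAEwsAABAAAAAAAAAAAAAAABEREQAiIiIAMzMzAERERABVVVUAZmZmAHd3dwCIiIgAmZmZAKqqqgC7u7sAzMzMAN3d3QDu7u4A////ALl6u4JHnNuHrNubqausuFJrvPpFeHeIiKiLy1Sqzutnvcqsuau9lTWrrdVYmHiYiIer22vc3tpnvLu8p6vcZFrKvYSJmImZiHirt53d3Ll4qszLeLzaVJ67yUaJmIiJiIiZeMzMuqmJm8q7iLynaO67ZXiJmHd5iHiprMy5mZiaq7q6i9zLzMeXR4iIiIeZmGiqztuIiJmaqYirmpiLtRaWR4h3aJiZh1eKu5eJmZmahlaHNDRnIEiGN4ZUipiHZod3h3ipiZmZdmepRWdkNXmUOIVHuohleImYiJqpiJiZZni5VniYh4hzSHVquYZYu5u6q7qZiZmpZ4m3ZXiZmZl0aXVohmZ7y5qqqpiaqqq5V4mpdGmru5h5qFVWd2acy4iIq7u7qqu4aJmag2rbh3eIdEZnuonNuXd5zczbqquniZmqZIzFRWZmQ1h72qvduZibu7qqqqqHiHupeJ2TWJh2Q3mM26zuuIm8qYiamZdmmYyau6g2mXd1RpmsrLzdqIqod4q7mIeKyZlmdkR4ZFZkVnm7qZq7qIh0aszbmZmrplQDiYiZdomGVp3LqKypqHdnvt3KmZmalWRZzMqqmap1aM67jP6Jmomb3dy6maqrhXZ6zcqJmoQja/7Jn/xprZmb3MuqmZmqdXdqzKmIl0I3ve20r/lXvWV7u6qpiImpZnVImZiGZDaKze9wrudGrESMy5qpiJq5ZlRGiJmURGm93esA39UkrVruyqqZmay2VkM4q72EeJrN3ZAH/7MVz73+upiZmrx0ZSFL3u5mqIrN2RAu/3I4773sqYmZm8hEYwB73upqp4vNswB//EZ67o3bmJmau5U1cAWYvLirh6zcUAO/6Xma3puWZ4mZl0RHIGqJzLvJeL3YM1jOuaqIzaZUZnh2QlVFF6l73Mynid2WiYjOuapmzHVWZndSFYVDSJh87LlniqU2iVbuqrlnyzRXd4YhOIQzZ4idu5VWZiE0aFj+uruIyhNpmoVWaYQniImbmXeIdEZmiaz8mbyayxNpmYm4ioJ8p4eJqqy5mHdovLy5idyaqzJYmavJiojcl3h5u8y6qZms7qiJmrh3ikNIqrzLisy5d4eLvLuqmqq92niZZ4Vnm1RIu97rmoVneIat3KqpiJm8loiGWaiqvFRIzv64VDR4iIe+26uoZ5q5aGiYrJqJmDNZ39pTNWaIiIjOy6unabuWhouqp3d2VBJr3JRnRqmaqZi82rqorMpnhruZiLqWZSSby1amXMiqmHas3Lq7zbZZecqZq8unREat2HumrGWIh2WLzKvMymR4jKmamZiFNFesmKt32DaIl0SLrLu6hViYuniHeGelNWeHe7db1leKlSXOy6mWV6qJlFdnd3q0Rnd3rKWNt1WMg2v/2qmHq5eHM1VVeZ3DR2dovJe9p1W7NaztupmaundzRWZpzN+ANnhYu5nMhliCKaq7qpmqqGdViZnO7fwAR6hpzbrJd3URe5m7qbu7p3dou63/7uMDh7qZ3ru3d2IVqnnLqc7Mlnd5vN//7pAHlw=="/>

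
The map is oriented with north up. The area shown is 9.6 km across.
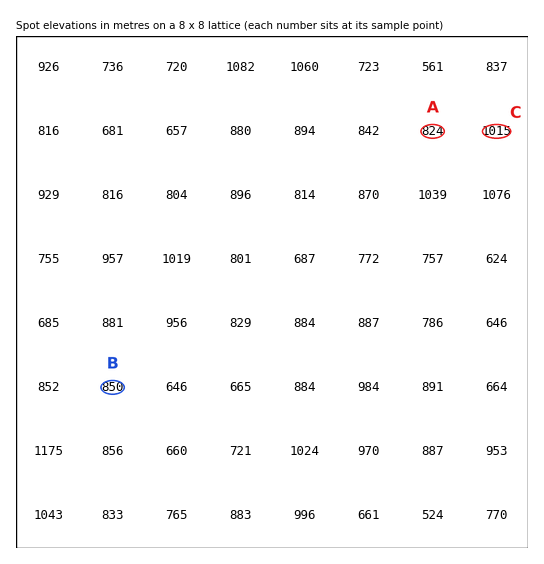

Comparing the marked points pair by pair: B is above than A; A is below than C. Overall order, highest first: C B A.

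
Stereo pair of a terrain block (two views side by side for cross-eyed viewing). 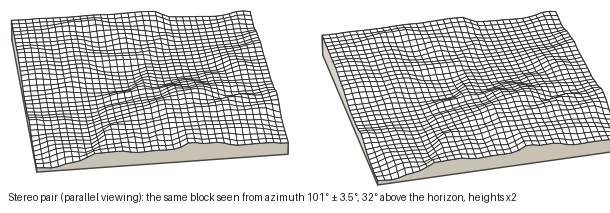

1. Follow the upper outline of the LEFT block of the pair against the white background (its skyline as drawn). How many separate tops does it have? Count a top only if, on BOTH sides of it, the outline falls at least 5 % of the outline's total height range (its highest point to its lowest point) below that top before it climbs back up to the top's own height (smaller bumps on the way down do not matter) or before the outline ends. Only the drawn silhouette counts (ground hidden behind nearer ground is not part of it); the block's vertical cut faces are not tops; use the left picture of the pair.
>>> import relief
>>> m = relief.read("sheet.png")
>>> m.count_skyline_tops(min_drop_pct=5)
3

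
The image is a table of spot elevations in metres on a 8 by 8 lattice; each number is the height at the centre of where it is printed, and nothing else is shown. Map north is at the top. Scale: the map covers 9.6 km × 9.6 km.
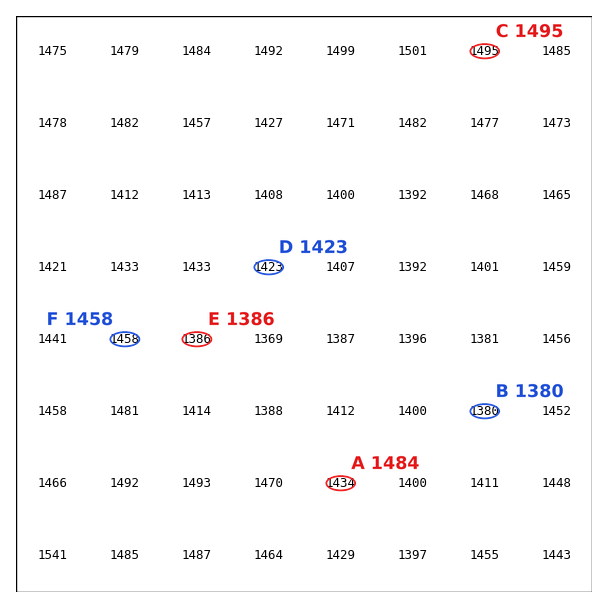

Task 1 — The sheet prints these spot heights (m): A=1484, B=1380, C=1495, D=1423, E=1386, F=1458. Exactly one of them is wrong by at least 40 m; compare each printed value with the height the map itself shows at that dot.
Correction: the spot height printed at A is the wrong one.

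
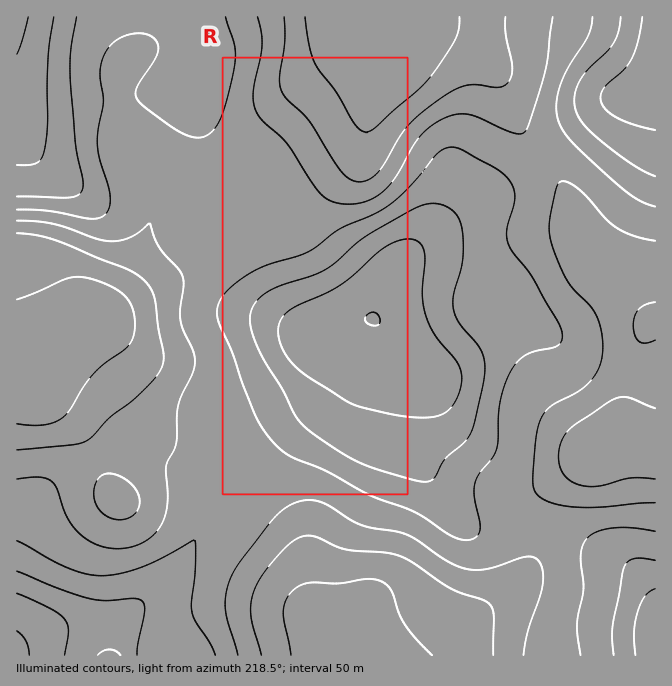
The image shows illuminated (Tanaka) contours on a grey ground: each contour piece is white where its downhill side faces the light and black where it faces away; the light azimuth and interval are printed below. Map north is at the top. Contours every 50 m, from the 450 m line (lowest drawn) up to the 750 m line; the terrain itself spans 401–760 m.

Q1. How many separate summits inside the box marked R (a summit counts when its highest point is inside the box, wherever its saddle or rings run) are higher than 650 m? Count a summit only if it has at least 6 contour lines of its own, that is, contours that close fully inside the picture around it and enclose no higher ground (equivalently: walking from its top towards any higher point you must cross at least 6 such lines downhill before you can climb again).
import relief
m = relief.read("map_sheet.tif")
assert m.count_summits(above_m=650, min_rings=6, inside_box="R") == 0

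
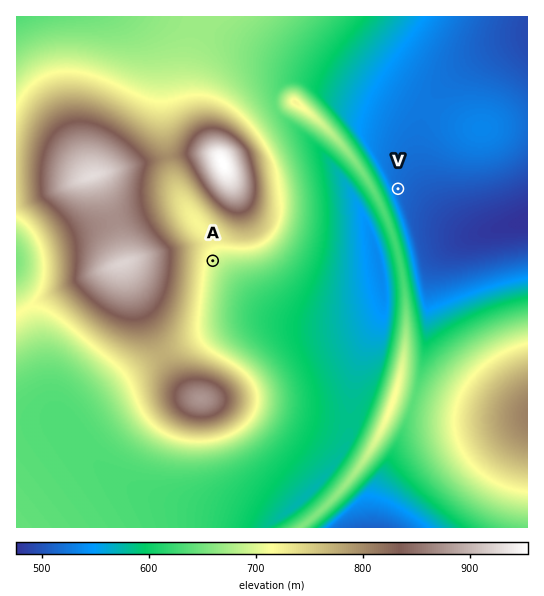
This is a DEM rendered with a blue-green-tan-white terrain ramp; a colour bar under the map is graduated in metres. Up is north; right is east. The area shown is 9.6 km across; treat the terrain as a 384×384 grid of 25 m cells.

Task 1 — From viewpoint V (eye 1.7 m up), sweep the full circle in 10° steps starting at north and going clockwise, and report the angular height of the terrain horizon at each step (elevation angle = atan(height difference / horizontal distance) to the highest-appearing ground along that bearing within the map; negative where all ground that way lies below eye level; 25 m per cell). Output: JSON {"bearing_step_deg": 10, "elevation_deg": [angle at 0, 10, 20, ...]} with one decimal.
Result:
{"bearing_step_deg": 10, "elevation_deg": [0.9, 0.5, 0.3, 0.3, 0.4, 0.5, 0.5, 0.2, -0.2, -0.7, -0.9, -0.8, -0.0, 1.4, 3.0, 3.5, 3.1, 2.2, 5.6, 8.7, 11.2, 13.2, 14.8, 15.9, 16.5, 16.6, 16.2, 15.3, 13.9, 12.0, 9.6, 6.5, 2.9, 1.9, 1.7, 1.3]}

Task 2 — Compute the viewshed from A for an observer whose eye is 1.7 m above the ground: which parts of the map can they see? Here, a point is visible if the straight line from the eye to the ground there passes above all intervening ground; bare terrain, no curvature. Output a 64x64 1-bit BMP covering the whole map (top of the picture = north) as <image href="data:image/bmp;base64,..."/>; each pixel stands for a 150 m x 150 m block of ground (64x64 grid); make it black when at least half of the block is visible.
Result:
<image width="64" height="64" href="data:image/bmp;base64,Qk0+AgAAAAAAAD4AAAAoAAAAQAAAAEAAAAABAAEAAAAAAAACAAATCwAAEwsAAAIAAAAAAAAA////AAAAAAAAAAAAAAAAAAAAAAAAAAAAAAAAAAIAAAAAAAAAAwAAAAAAAAABgAAAAAAAAAGAAAAAAAAAAMAAAAAAAAAA4AAgAAAAAADwAHAAAAAAAfAA+AAAAAAB+AD8AAAAAAP4AfwAAAAAA/wB/gAAAAAH/AH/AAAAAAf+Af8AAAAAD/4B/wAAAAAP/gH/AAAP/j//Af8AAB////8B/wAAH////wH/AAAf////Af8AAB////+A/wAAD////4D/AAAP////gH8AAAf///+AfwAAB////4A/AAAD////gB8AAAf///+ADwAAB////4ADAAAP////gAAAAB////+AAAAAH//gAwAAAAA//gADAAAAAD/8AAEAAAAAH/wAAQAAAAAA/AAAAAAAAAA4AAAAAAAAAHgAAAAAAAAAeAAAAAAAAAD4AAAAAAAAAPAAAAAAAAAB4AAAAAAAAAHgAAAAAAAAAcAAAAAAAAADAAAAAAAAAAAAAAAAAAAAAAAAAAAAAAAAAAAAAAAAAAAAAAAAAAAAAAAAAAAAAAAAAAAAAAAAAAAAAAAAAAAAAAAAAAAAAAAAAAAAAAAAAAAAAAAAAAAAAAAAAAAAAAAAAAAAAAAAAAAAAAAAAAAAAAAAAAAAAAAAAAAAAAAAAAAAAAAAAAAAAAAAAAAAAAAAAAAAAAAAAAAAAAAAAA=="/>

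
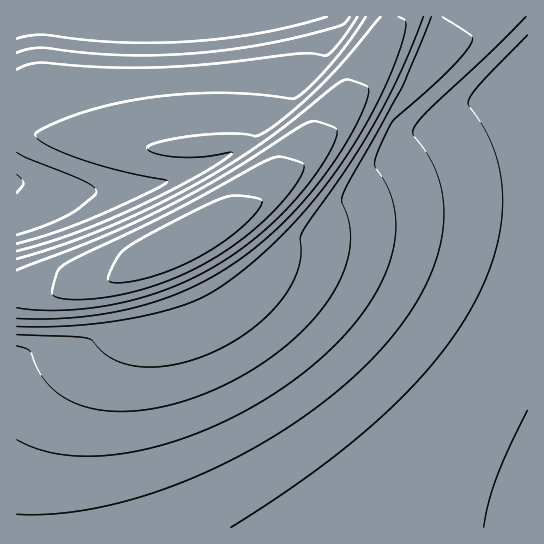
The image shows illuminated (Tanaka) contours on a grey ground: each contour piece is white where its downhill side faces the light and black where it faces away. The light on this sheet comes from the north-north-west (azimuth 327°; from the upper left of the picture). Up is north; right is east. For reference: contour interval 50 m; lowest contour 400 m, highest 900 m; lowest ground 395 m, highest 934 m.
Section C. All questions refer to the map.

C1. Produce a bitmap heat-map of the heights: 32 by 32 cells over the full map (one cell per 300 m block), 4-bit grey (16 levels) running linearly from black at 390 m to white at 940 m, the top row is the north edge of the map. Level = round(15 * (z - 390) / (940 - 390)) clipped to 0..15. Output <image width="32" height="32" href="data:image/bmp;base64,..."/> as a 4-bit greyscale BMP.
<image width="32" height="32" href="data:image/bmp;base64,Qk12AgAAAAAAAHYAAAAoAAAAIAAAACAAAAABAAQAAAAAAAACAAATCwAAEwsAABAAAAAAAAAAAAAAABEREQAiIiIAMzMzAERERABVVVUAZmZmAHd3dwCIiIgAmZmZAKqqqgC7u7sAzMzMAN3d3QDu7u4A////ADMzMzMiIiIhERERERAAAAAzMzMzMyIiIiERERERAAAANERDMzMzIiIiERERERAAAERERERDMzMiIiEREREQAABEREREREQzMyIiIREREQAARVVVVVRERDMzIiIREREQAFVVVVVVVUREMzIiIREREABVVmZmZlVVREMzIiIREREAVWZmZmZmZVVEQzIiIREREFZmZ3d3dmZlVEQzMiIRERBmZnd3d3d3ZlVUQzMiIRERZnd3eIiHd3ZmVUQzIiIREYiIiIiIiId3ZmVUQzIiERG7u7qpmIiIh3ZlVEQzIiERzM3dzLqZiIh3ZlVEMyIhEczd3u7dypiId3ZlVEMyIhG7zd7u/u26mId2ZVRDMiIRiavN7u//7LmHdmVUQzMiEWZ4ms3u//7bmHZlVEQzIiFVZniave7u7bl2ZVREMyIhVVVmd5rN7u7bl2VURDMiIUVVZmd4ms3d3LhlVEMzIiFVZnd4iIibzd3KhURDMyIhZ3eIiImZmavMy5dUMzIiEXd3iIiIiJmJvMuoZDMyIhF3d3eIiIiIiIq7unVDIiERd3d3d3d3d3d4q6qGVDIhEWZnd3d3d3d3d4mql1VDIRFmZmZmZmZmZmZomphlVDIRVVVVREVVVVZmZomZdVVDITQzMzMzMzNERVVomYZVRDIiIiIiIiIiIjM0V4mGVERD"/>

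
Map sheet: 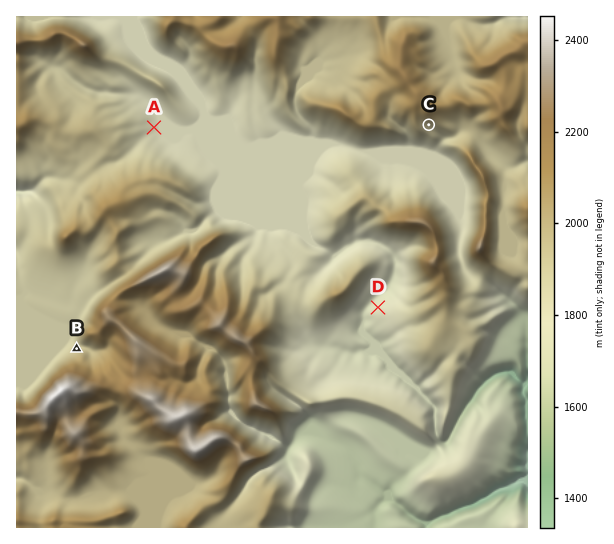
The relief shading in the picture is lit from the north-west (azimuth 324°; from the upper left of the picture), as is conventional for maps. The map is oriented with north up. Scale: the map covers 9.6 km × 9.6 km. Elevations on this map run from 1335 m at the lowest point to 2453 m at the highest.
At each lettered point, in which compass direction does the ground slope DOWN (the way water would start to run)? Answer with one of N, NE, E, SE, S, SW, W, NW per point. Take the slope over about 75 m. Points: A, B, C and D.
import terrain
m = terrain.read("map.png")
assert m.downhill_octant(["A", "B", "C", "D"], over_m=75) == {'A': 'E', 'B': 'NW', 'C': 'S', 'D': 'NW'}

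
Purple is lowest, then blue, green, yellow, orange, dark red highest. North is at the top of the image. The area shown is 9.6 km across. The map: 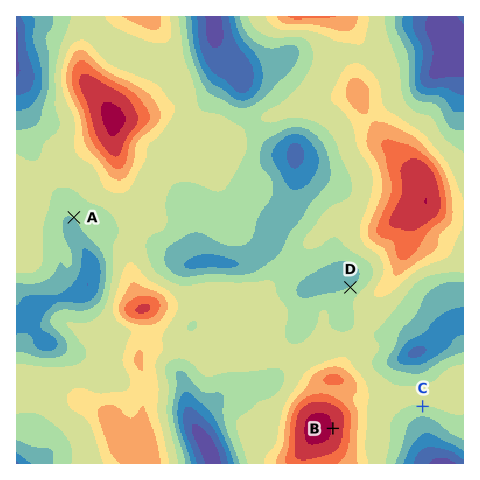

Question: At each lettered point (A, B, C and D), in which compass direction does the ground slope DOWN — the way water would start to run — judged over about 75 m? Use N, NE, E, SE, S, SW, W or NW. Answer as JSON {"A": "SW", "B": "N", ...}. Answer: {"A": "SW", "B": "E", "C": "S", "D": "NW"}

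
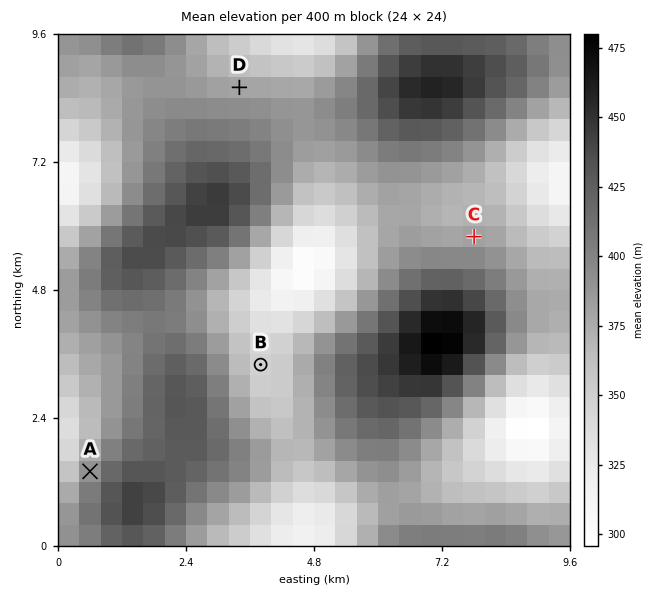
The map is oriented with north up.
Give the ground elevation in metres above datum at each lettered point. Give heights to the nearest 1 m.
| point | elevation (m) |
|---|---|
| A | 391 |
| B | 346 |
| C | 381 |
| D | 379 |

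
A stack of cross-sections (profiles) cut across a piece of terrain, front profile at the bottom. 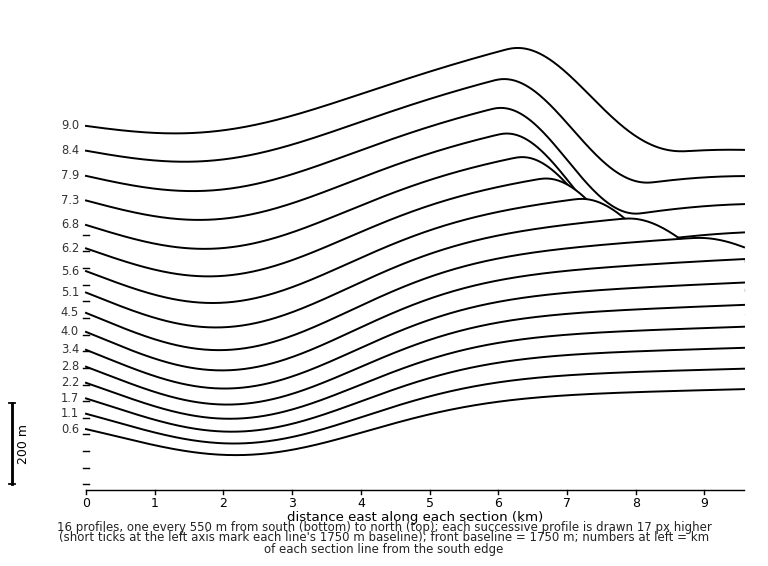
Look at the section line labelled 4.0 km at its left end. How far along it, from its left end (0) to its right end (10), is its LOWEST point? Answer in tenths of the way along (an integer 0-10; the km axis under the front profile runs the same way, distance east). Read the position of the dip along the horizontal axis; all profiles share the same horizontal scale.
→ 2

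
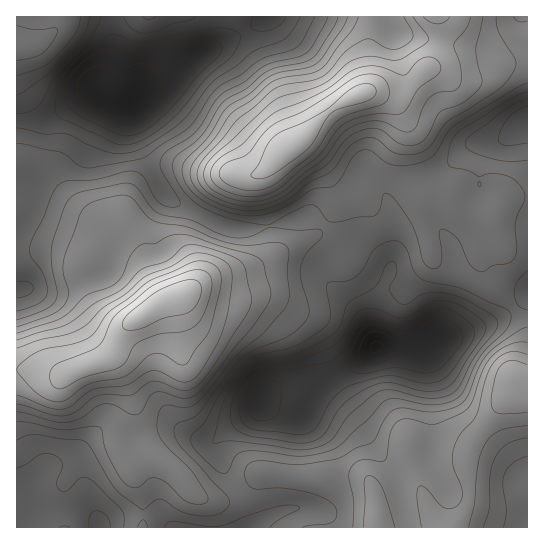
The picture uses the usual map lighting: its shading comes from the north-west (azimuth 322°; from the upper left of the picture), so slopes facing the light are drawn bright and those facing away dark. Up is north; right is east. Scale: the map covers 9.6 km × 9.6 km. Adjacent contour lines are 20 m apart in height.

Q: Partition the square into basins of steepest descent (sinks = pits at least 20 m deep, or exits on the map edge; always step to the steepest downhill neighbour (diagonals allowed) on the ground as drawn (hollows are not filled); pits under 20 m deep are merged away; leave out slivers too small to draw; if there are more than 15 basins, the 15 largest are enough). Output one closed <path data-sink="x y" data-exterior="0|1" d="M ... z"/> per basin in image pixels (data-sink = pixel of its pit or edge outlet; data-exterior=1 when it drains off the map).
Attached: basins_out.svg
<path data-sink="375 347" data-exterior="0" d="M527 16l-154 0-4 15-1 58-5 4-20 8-17 12-21 23-19 12-27 29 13 66-1 11-6 7-15 7-40 9-27 18-18 5-8-10-10-23-4-22-16-21-12 7-30 28-4 7 0 11 14 28 7 8 13 10 14 0-8 10-9 20 0 4 13 22 7 23-1 11-15 26 0 8 13 20 20-10 8 0 14 11 24 27 16 6 15 0 15-5 22-24 50 7 49-2 6 4 5 8 5 39 75 0 3-3 7-10 6-16-2-42 6-18 39-46 4-12 12 2 0-186-19 0-6 6 0-13-6-6-16-5-19 4-15 14-26-2-8-12-4-12-2-48-8-16-5-4-22-10 30-2 7-4 17-19 12 1 13 6 18 0 30-11 28-1z"/><path data-sink="134 105" data-exterior="0" d="M371 16l-354 0-1 353 50 6 16-8 21-7 9-6 9-21 7-8-13-2-16-13-16-29-2-15 4-7 30-28 11-7 14 15 9 35 16 26 18-5 27-18 40-9 15-7 6-7 1-11-13-66 27-29 19-12 21-23 17-12 20-8 5-4z"/><path data-sink="99 527" data-exterior="1" d="M111 355l-8 5-21 7-16 8-33-6-17 1 1 158 126-1 1-13-4-24-8-17-16-26 1-12 14-22 1-11-11-32z"/><path data-sink="527 122" data-exterior="1" d="M527 63l-28 1-30 11-18 0-13-6-12-1-17 19-7 4-30 2 22 10 5 4 8 16 2 48 4 12 8 12 26 2 15-14 19-4 16 5 7 9 1 8 4-4 19-2z"/><path data-sink="249 527" data-exterior="1" d="M157 457l-8 0-21 10 13 27 2 34 234-1-4-38-2-6-9-6-49 2-50-7-22 24-15 5-15 0-16-6-24-27z"/><path data-sink="527 518" data-exterior="1" d="M517 380l-5 13-36 42-7 12-2 10 2 42-6 16-9 13 74-1 0-142z"/>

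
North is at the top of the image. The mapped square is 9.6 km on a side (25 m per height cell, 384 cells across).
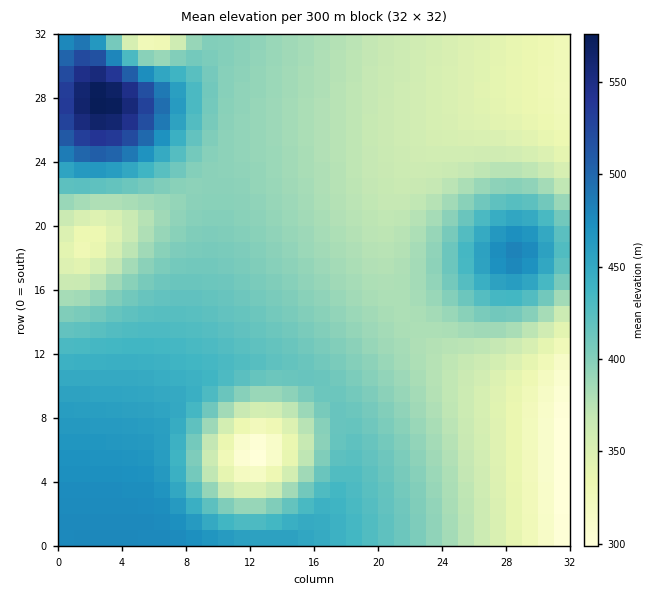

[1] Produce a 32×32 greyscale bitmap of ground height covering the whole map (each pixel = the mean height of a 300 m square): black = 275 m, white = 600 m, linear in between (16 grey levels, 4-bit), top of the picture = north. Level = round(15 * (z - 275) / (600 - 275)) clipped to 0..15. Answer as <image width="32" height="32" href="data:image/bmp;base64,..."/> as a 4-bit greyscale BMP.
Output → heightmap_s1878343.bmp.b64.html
<image width="32" height="32" href="data:image/bmp;base64,Qk12AgAAAAAAAHYAAAAoAAAAIAAAACAAAAABAAQAAAAAAAACAAATCwAAEwsAABAAAAAAAAAAAAAAABEREQAiIiIAMzMzAERERABVVVUAZmZmAHd3dwCIiIgAmZmZAKqqqgC7u7sAzMzMAN3d3QDu7u4A////AJmZmZmZmIiIiHd2ZlVEMiGZmZmZmHd3iIh3dmVVRDIhmZmZmYdlVneId3ZlVUMyIZmZmZh1RDRWd3d2ZVRDMiGZmZmYZDIjRWd3ZmVUQzIhmZmZmGQhEjRnd2ZlVEMyIZmZmZhkMhI0Z3ZmVVRDMiGZmZmIdUMjNWZ2ZlVUQzIhmYiIiHZUREVmZmZVREMyIYiIiIiHZlVmZmZlVURDMiGIiIiIiHd2ZmZmVVVEQzMiiIiIiHd3d3ZmZlVVREQzInd3d3d3d3dmZmVVVVVERDJ3d3d3d3d2ZmZVVVVVVVVDZmd3d3d3ZmZlVVVVVmZmVFVWZnd3ZmZmZVVVVWZ3d2VEVWZmZmZmZlVVVVVniJh2M0RWZmZmZmVVVVVWZ4mZhzM0VWZmZmZVVVVVVmeJqYczM0VWZmZmVVVVVVVniZmHRDRFVmZmZVVVVURVZniIdlVVVVVmZlVVVVRERVZnd2V3d2ZmZmZVVVVURERVVmZUiZmIdmZmVVVVREREREVURKq6qYdmZVVVVURERERERDO8zLqYdmVVVVVEREREQzMzzd3LqHZlVVVVREREQzMzMs3u3Kl2ZlVVVUREREMzMzLN7tuodmZVVVVERERDMzMyvdy5iHZmVVVVVEREQzMzMqu5dlZmZlVVVVREREMzMzKalkI0VmZVVVVURERDMzMy"/>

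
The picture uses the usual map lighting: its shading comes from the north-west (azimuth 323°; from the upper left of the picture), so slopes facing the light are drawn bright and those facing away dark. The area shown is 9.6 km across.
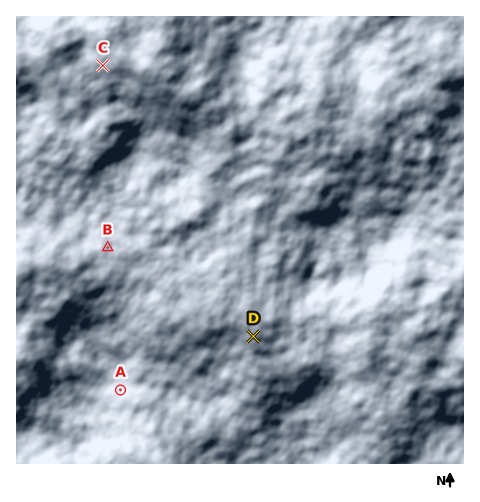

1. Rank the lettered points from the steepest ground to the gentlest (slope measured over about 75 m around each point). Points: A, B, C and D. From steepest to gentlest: A B D C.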